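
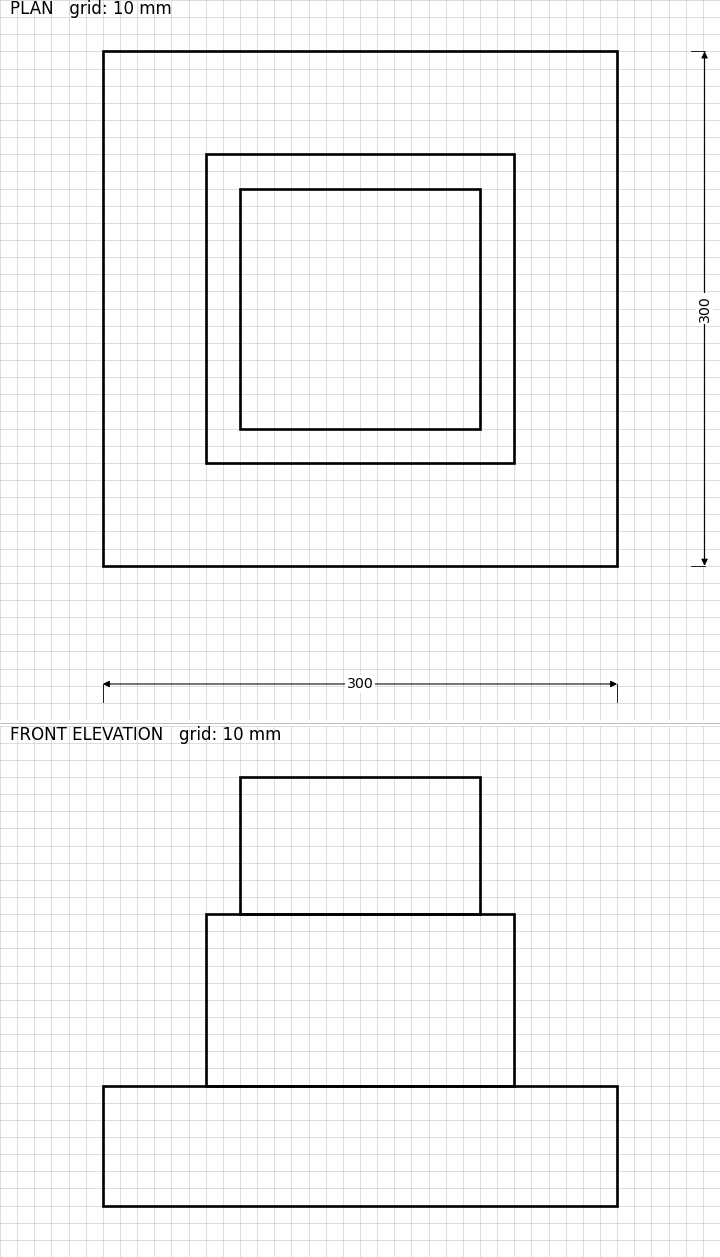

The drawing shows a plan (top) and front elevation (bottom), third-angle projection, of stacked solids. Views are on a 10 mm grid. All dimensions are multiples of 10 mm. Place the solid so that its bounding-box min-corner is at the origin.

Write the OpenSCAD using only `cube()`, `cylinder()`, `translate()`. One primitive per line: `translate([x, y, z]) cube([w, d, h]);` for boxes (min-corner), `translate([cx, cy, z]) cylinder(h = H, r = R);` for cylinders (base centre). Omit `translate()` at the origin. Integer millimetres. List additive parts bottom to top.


cube([300, 300, 70]);
translate([60, 60, 70]) cube([180, 180, 100]);
translate([80, 80, 170]) cube([140, 140, 80]);


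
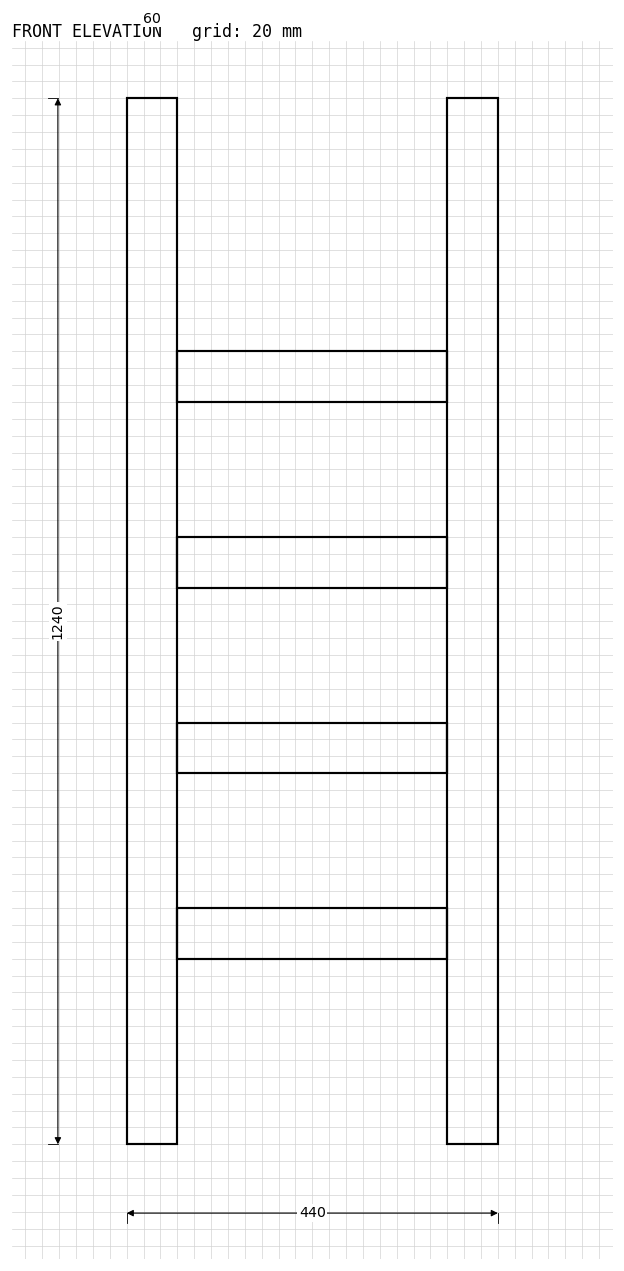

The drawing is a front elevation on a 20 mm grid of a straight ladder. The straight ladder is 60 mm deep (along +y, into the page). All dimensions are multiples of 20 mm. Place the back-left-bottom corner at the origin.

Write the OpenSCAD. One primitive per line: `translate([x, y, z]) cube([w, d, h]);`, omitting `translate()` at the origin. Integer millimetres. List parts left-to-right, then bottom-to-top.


cube([60, 60, 1240]);
translate([60, 0, 220]) cube([320, 60, 60]);
translate([60, 0, 440]) cube([320, 60, 60]);
translate([60, 0, 660]) cube([320, 60, 60]);
translate([60, 0, 880]) cube([320, 60, 60]);
translate([380, 0, 0]) cube([60, 60, 1240]);


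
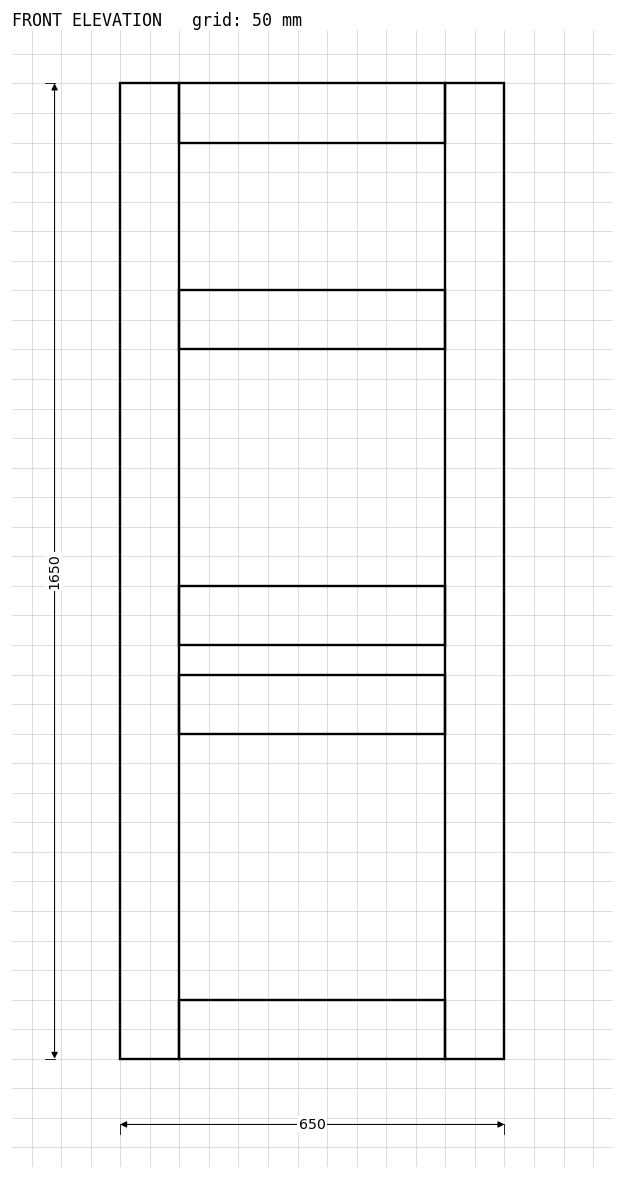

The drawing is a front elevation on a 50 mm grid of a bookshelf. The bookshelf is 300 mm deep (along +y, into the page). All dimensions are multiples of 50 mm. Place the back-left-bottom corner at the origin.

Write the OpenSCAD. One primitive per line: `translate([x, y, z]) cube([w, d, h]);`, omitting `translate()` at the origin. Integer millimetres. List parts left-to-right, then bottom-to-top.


cube([100, 300, 1650]);
translate([100, 0, 0]) cube([450, 300, 100]);
translate([100, 0, 550]) cube([450, 300, 100]);
translate([100, 0, 700]) cube([450, 300, 100]);
translate([100, 0, 1200]) cube([450, 300, 100]);
translate([100, 0, 1550]) cube([450, 300, 100]);
translate([550, 0, 0]) cube([100, 300, 1650]);


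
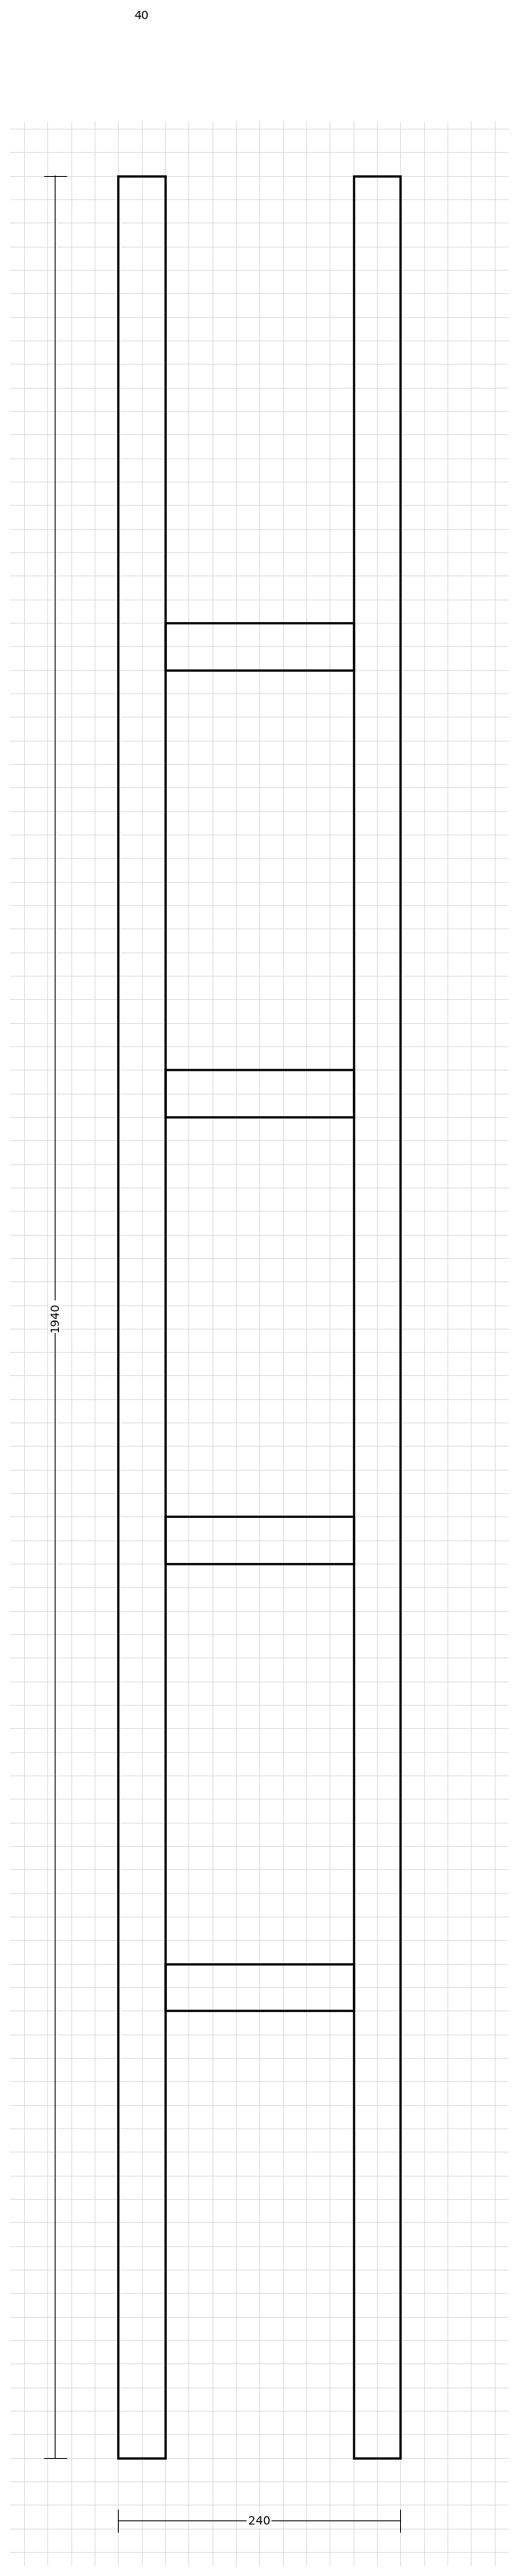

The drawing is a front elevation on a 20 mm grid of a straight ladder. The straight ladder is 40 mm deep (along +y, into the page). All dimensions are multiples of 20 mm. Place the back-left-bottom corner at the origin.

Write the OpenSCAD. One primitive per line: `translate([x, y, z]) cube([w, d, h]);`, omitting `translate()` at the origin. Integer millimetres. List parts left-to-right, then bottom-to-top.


cube([40, 40, 1940]);
translate([40, 0, 380]) cube([160, 40, 40]);
translate([40, 0, 760]) cube([160, 40, 40]);
translate([40, 0, 1140]) cube([160, 40, 40]);
translate([40, 0, 1520]) cube([160, 40, 40]);
translate([200, 0, 0]) cube([40, 40, 1940]);


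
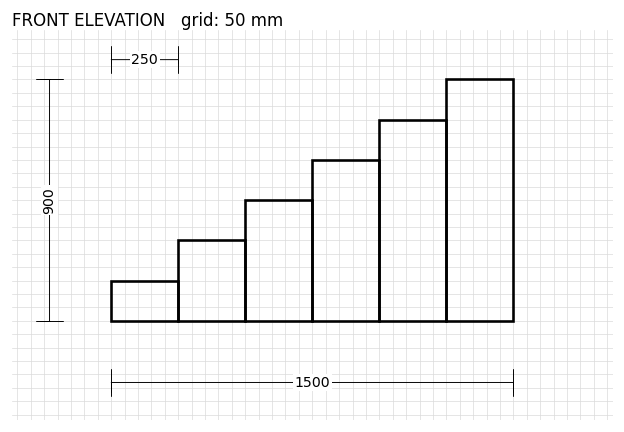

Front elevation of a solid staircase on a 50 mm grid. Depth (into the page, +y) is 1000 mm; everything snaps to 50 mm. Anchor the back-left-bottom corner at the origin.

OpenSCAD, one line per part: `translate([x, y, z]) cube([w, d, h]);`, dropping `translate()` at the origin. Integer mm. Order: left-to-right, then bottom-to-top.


cube([250, 1000, 150]);
translate([250, 0, 0]) cube([250, 1000, 300]);
translate([500, 0, 0]) cube([250, 1000, 450]);
translate([750, 0, 0]) cube([250, 1000, 600]);
translate([1000, 0, 0]) cube([250, 1000, 750]);
translate([1250, 0, 0]) cube([250, 1000, 900]);


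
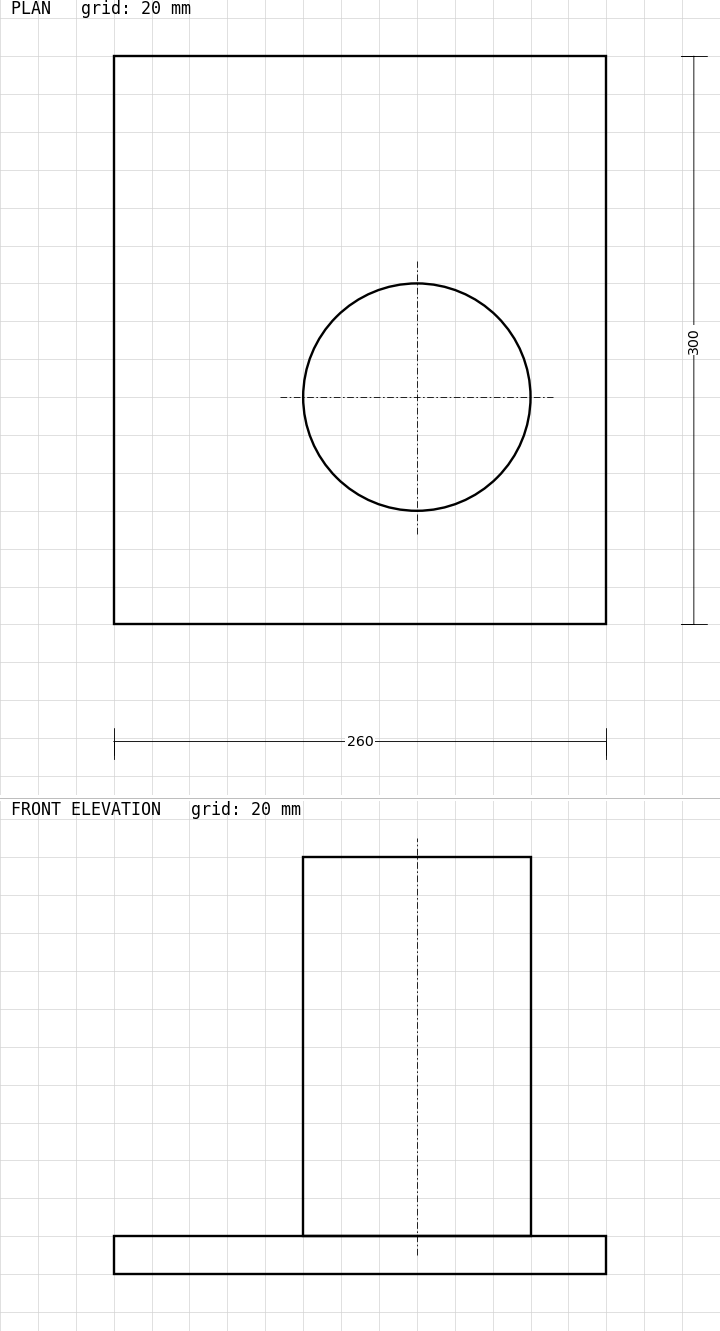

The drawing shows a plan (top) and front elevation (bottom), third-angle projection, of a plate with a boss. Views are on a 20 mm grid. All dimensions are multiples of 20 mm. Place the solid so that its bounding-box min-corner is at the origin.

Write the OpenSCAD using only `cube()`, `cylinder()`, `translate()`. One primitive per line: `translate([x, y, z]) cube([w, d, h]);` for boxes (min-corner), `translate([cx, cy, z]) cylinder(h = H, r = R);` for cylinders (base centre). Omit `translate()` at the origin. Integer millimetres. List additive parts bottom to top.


cube([260, 300, 20]);
translate([160, 120, 20]) cylinder(h = 200, r = 60);


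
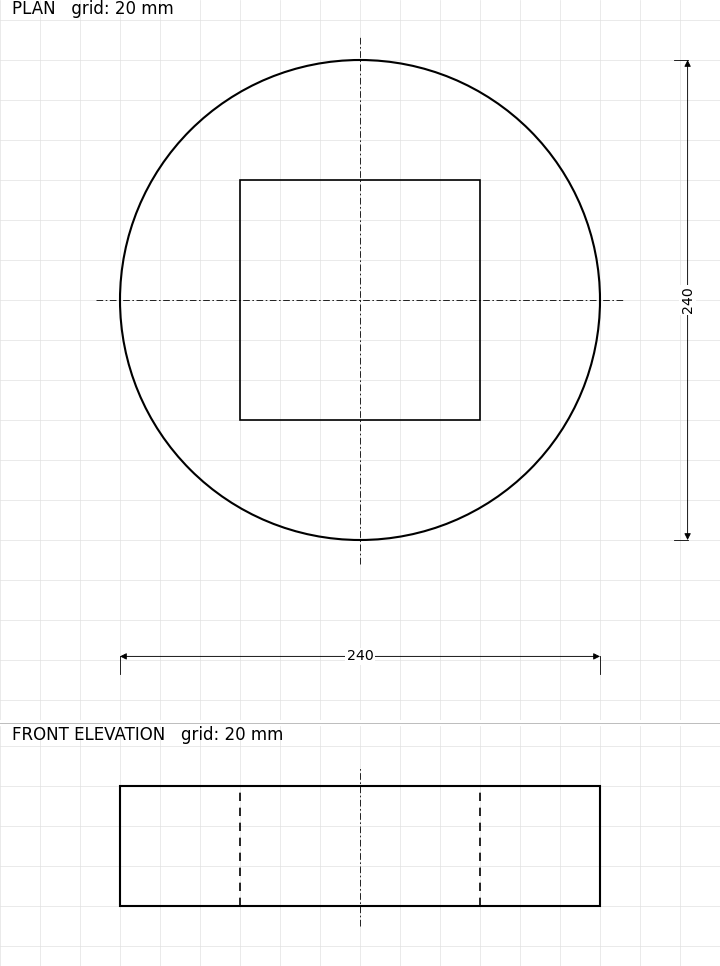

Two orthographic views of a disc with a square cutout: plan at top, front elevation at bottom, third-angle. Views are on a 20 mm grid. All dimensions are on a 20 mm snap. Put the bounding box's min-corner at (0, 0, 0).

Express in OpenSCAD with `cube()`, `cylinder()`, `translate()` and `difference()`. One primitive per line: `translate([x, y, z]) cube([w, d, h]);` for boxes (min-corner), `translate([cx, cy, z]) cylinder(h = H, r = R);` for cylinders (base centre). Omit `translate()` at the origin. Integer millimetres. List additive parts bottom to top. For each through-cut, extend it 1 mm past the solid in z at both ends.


difference() {
  translate([120, 120, 0]) cylinder(h = 60, r = 120);
  translate([60, 60, -1]) cube([120, 120, 62]);
}


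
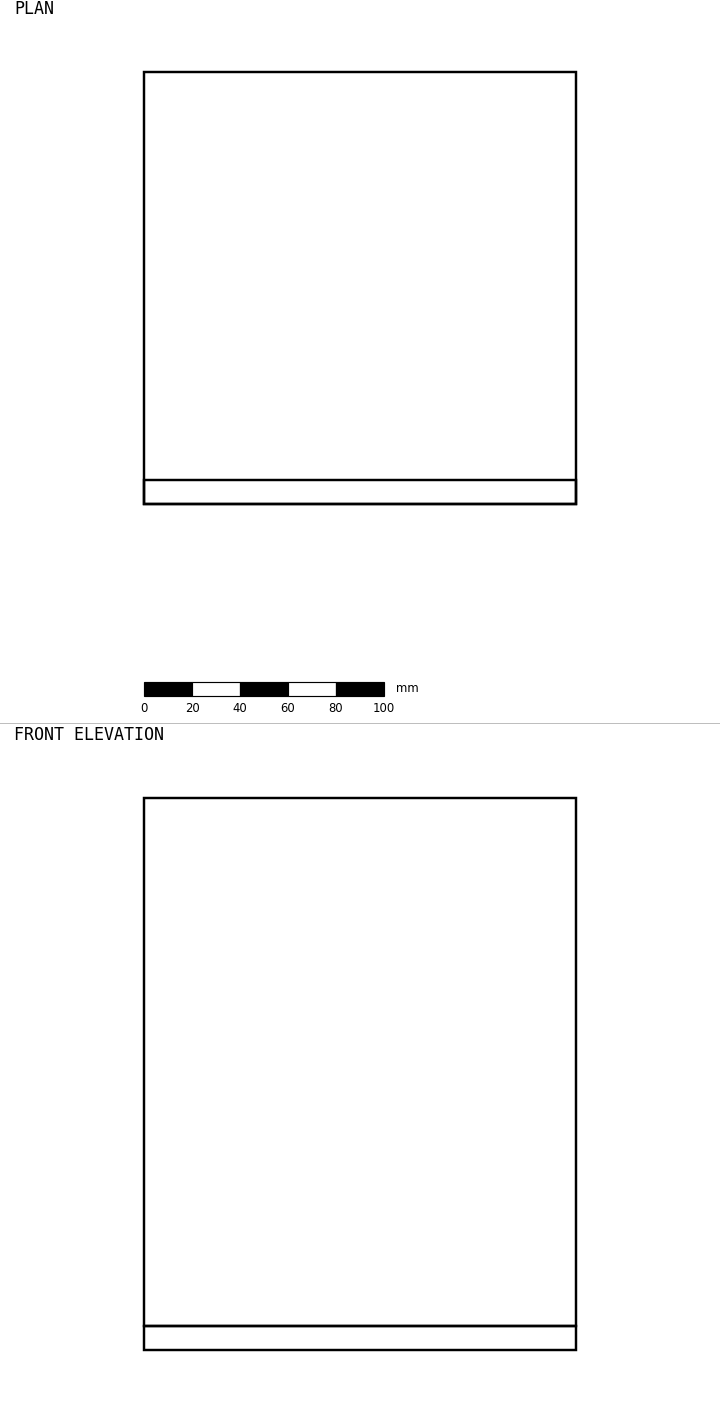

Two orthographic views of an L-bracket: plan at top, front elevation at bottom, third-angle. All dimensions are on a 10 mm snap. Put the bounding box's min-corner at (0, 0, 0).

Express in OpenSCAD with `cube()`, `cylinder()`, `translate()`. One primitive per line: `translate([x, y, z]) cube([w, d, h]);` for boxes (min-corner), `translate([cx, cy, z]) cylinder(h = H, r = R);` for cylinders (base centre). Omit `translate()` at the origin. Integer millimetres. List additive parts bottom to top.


cube([180, 180, 10]);
translate([0, 0, 10]) cube([180, 10, 220]);


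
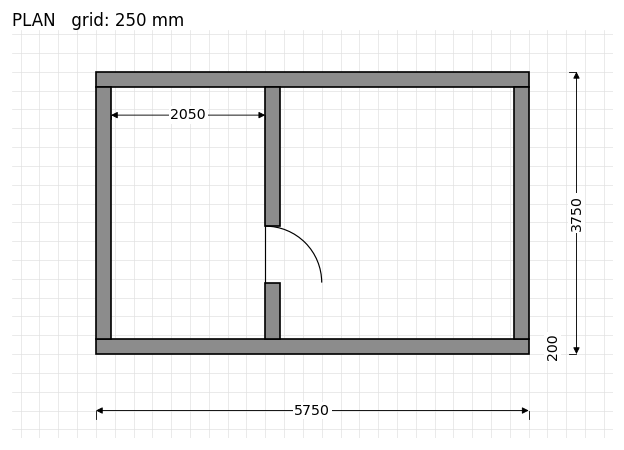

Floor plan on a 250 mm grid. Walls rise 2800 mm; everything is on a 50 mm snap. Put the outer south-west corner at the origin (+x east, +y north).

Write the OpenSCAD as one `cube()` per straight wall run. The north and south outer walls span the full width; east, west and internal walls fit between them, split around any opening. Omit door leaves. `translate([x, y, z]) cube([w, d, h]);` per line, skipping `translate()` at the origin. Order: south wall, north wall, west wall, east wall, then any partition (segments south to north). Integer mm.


cube([5750, 200, 2800]);
translate([0, 3550, 0]) cube([5750, 200, 2800]);
translate([0, 200, 0]) cube([200, 3350, 2800]);
translate([5550, 200, 0]) cube([200, 3350, 2800]);
translate([2250, 200, 0]) cube([200, 750, 2800]);
translate([2250, 1700, 0]) cube([200, 1850, 2800]);


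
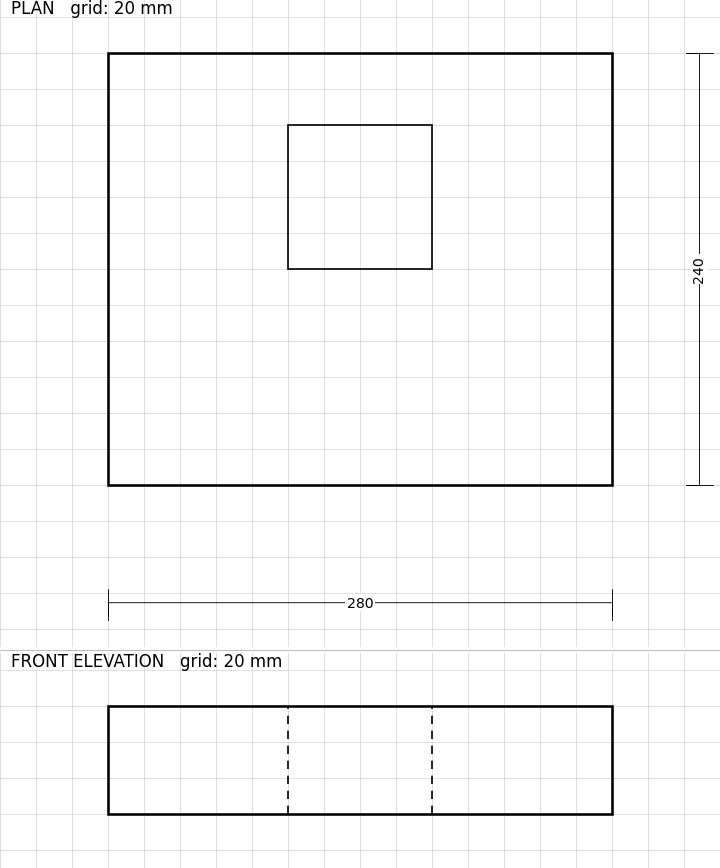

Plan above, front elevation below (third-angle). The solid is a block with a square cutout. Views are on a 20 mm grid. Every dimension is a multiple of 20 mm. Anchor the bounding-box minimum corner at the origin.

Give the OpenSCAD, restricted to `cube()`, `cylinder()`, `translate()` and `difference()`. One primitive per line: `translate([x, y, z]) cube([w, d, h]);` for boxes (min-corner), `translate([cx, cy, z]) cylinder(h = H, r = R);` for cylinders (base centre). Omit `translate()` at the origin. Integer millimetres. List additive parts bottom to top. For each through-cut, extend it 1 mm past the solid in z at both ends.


difference() {
  cube([280, 240, 60]);
  translate([100, 120, -1]) cube([80, 80, 62]);
}


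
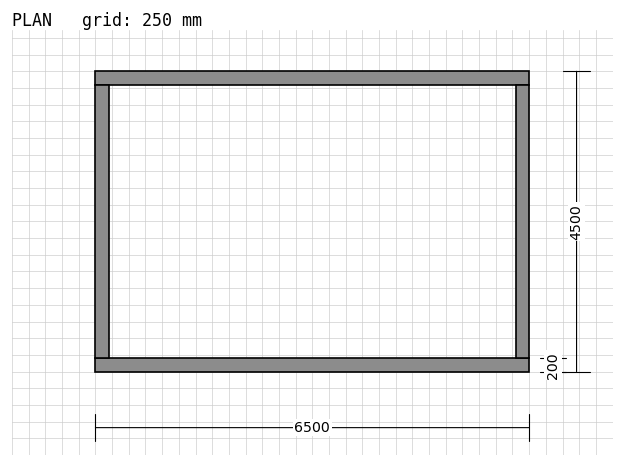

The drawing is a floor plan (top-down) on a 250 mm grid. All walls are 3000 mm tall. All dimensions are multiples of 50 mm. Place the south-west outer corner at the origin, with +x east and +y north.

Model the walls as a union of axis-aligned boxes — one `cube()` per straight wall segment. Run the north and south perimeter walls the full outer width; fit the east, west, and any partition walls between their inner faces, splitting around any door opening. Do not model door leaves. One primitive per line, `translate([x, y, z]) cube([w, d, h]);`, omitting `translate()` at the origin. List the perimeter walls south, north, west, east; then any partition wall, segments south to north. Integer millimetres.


cube([6500, 200, 3000]);
translate([0, 4300, 0]) cube([6500, 200, 3000]);
translate([0, 200, 0]) cube([200, 4100, 3000]);
translate([6300, 200, 0]) cube([200, 4100, 3000]);


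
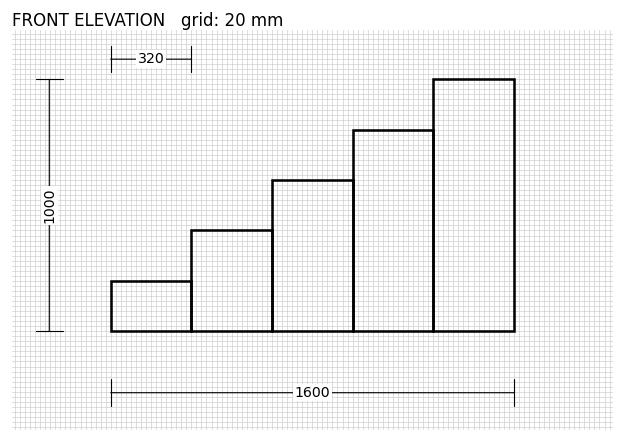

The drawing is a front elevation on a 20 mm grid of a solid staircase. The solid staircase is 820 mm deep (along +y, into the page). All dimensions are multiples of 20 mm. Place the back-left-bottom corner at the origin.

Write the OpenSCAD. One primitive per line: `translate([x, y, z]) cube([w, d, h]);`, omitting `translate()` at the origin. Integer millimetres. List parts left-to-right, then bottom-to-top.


cube([320, 820, 200]);
translate([320, 0, 0]) cube([320, 820, 400]);
translate([640, 0, 0]) cube([320, 820, 600]);
translate([960, 0, 0]) cube([320, 820, 800]);
translate([1280, 0, 0]) cube([320, 820, 1000]);


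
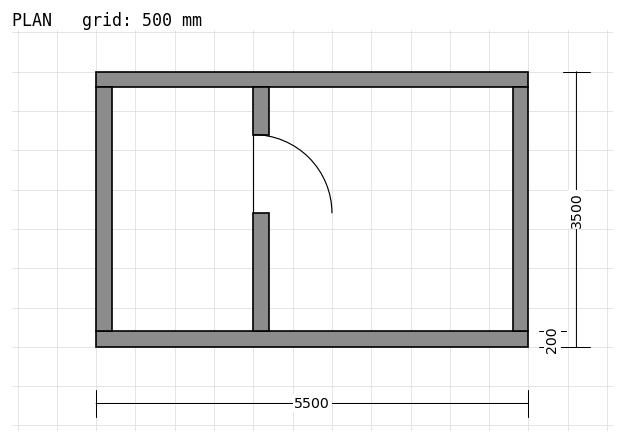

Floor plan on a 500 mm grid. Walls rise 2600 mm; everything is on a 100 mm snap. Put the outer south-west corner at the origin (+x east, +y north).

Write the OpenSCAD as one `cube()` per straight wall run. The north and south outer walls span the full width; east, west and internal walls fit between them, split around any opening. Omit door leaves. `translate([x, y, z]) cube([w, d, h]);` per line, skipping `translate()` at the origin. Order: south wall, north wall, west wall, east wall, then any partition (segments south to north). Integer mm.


cube([5500, 200, 2600]);
translate([0, 3300, 0]) cube([5500, 200, 2600]);
translate([0, 200, 0]) cube([200, 3100, 2600]);
translate([5300, 200, 0]) cube([200, 3100, 2600]);
translate([2000, 200, 0]) cube([200, 1500, 2600]);
translate([2000, 2700, 0]) cube([200, 600, 2600]);


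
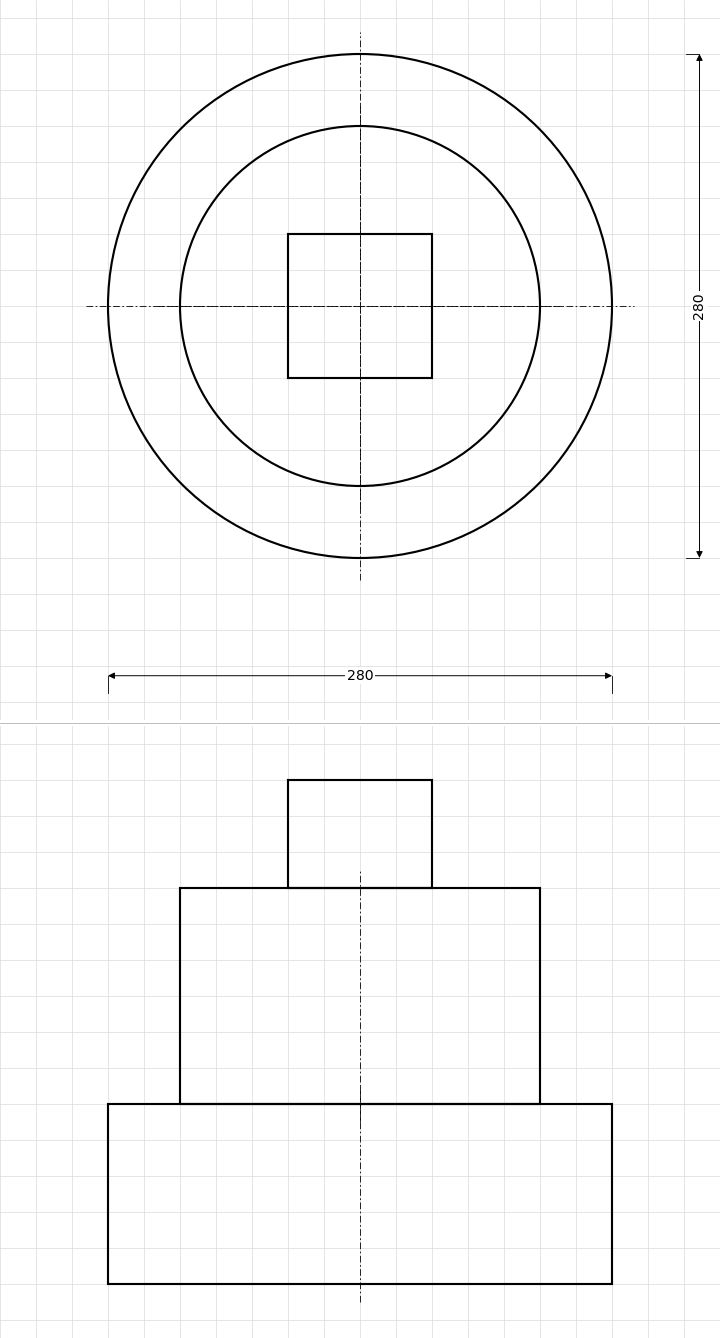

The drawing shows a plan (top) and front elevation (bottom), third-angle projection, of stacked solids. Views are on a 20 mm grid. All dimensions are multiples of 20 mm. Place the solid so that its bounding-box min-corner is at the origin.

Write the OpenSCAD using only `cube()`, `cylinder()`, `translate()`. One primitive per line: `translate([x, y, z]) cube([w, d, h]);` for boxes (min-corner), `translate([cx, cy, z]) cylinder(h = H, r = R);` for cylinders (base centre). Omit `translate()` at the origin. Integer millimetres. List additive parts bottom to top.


translate([140, 140, 0]) cylinder(h = 100, r = 140);
translate([140, 140, 100]) cylinder(h = 120, r = 100);
translate([100, 100, 220]) cube([80, 80, 60]);


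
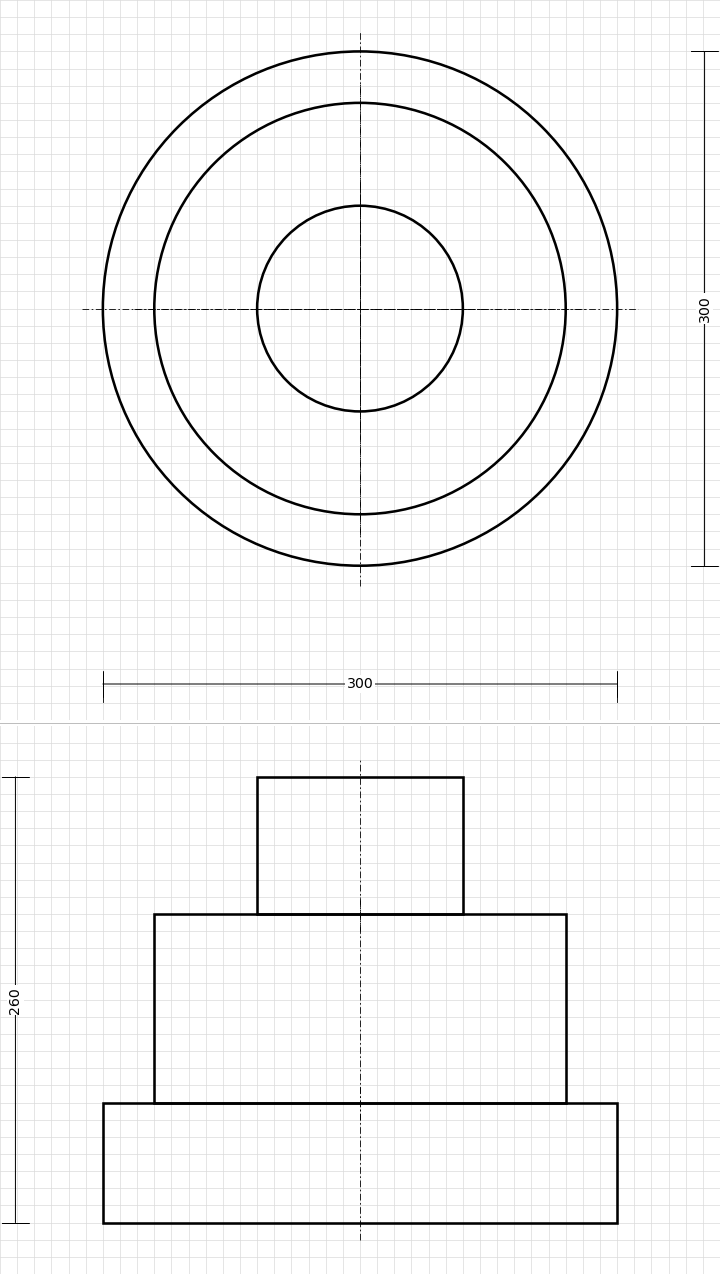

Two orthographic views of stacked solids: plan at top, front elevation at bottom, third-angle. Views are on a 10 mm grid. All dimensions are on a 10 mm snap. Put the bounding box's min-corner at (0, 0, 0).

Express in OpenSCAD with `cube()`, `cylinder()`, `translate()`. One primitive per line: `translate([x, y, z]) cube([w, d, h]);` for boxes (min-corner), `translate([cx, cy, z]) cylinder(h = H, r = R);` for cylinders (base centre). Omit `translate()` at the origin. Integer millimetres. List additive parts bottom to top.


translate([150, 150, 0]) cylinder(h = 70, r = 150);
translate([150, 150, 70]) cylinder(h = 110, r = 120);
translate([150, 150, 180]) cylinder(h = 80, r = 60);


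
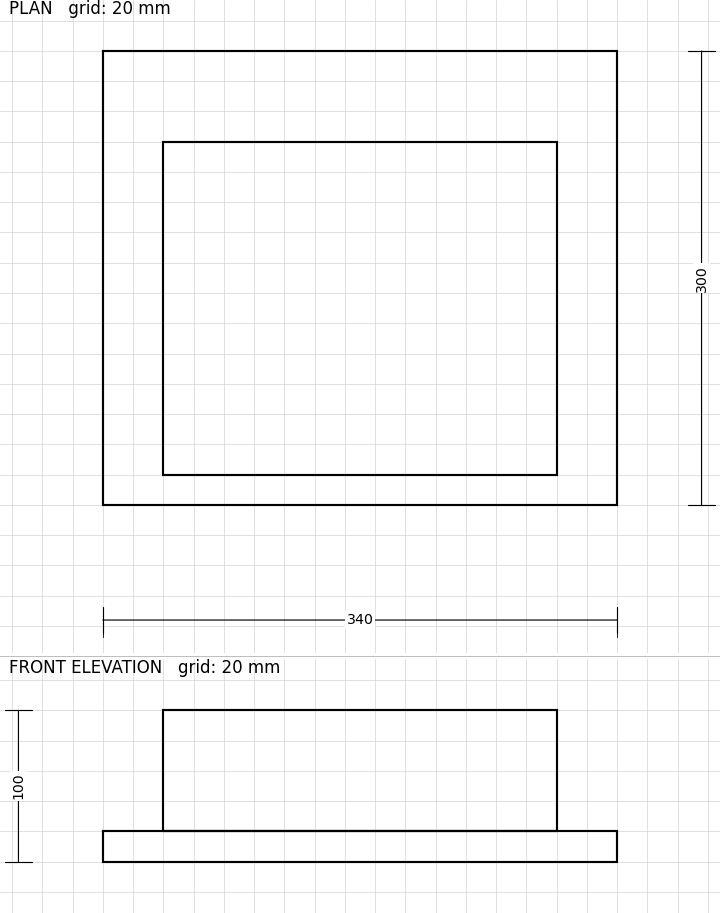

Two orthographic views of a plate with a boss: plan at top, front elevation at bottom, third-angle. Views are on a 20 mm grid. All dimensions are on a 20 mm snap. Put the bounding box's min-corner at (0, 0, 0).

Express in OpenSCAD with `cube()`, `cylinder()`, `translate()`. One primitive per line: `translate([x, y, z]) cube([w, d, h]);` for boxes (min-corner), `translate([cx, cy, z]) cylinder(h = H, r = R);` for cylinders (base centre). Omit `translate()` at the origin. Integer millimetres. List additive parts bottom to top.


cube([340, 300, 20]);
translate([40, 20, 20]) cube([260, 220, 80]);


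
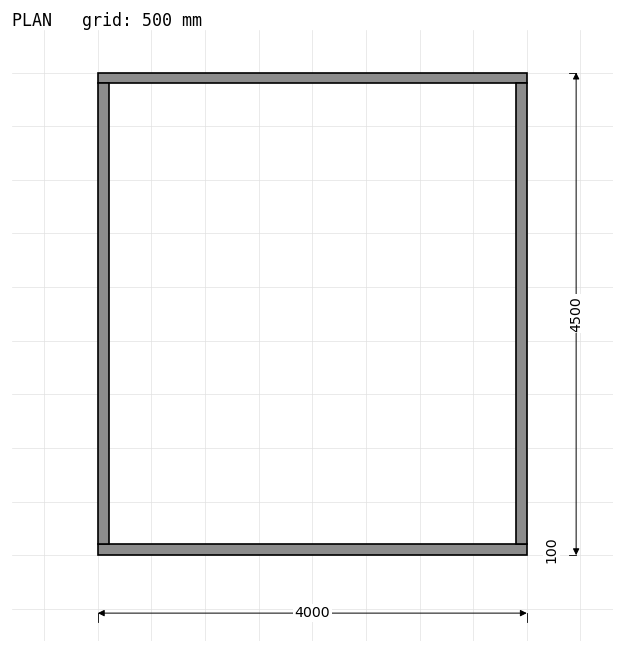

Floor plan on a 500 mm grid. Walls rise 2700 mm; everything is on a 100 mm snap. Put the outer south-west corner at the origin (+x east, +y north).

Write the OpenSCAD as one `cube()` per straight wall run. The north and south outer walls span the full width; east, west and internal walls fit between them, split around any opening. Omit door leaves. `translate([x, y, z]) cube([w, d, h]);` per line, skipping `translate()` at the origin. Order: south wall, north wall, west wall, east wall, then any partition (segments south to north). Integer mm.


cube([4000, 100, 2700]);
translate([0, 4400, 0]) cube([4000, 100, 2700]);
translate([0, 100, 0]) cube([100, 4300, 2700]);
translate([3900, 100, 0]) cube([100, 4300, 2700]);


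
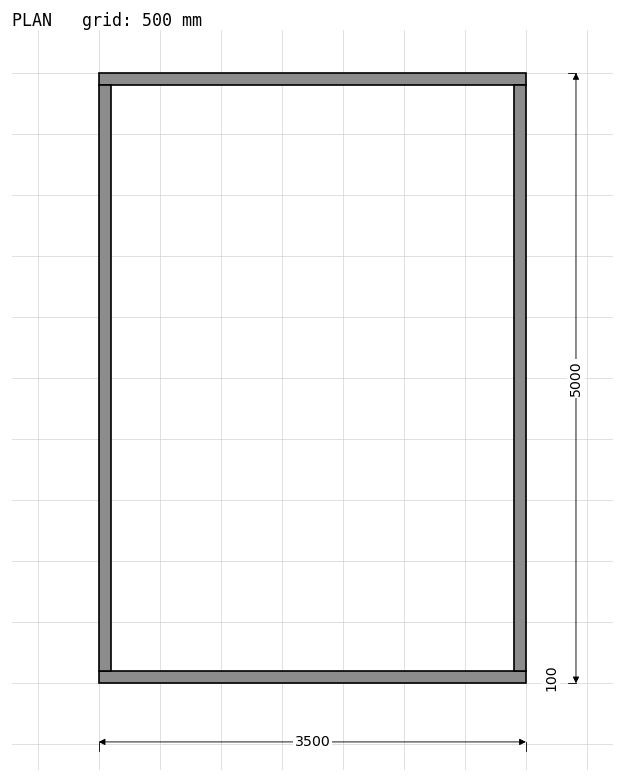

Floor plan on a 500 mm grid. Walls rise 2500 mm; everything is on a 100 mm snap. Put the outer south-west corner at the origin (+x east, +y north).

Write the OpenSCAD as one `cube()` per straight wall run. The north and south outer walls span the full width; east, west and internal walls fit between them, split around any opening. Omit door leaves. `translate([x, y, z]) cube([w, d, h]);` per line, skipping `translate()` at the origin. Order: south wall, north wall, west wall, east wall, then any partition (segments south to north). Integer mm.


cube([3500, 100, 2500]);
translate([0, 4900, 0]) cube([3500, 100, 2500]);
translate([0, 100, 0]) cube([100, 4800, 2500]);
translate([3400, 100, 0]) cube([100, 4800, 2500]);


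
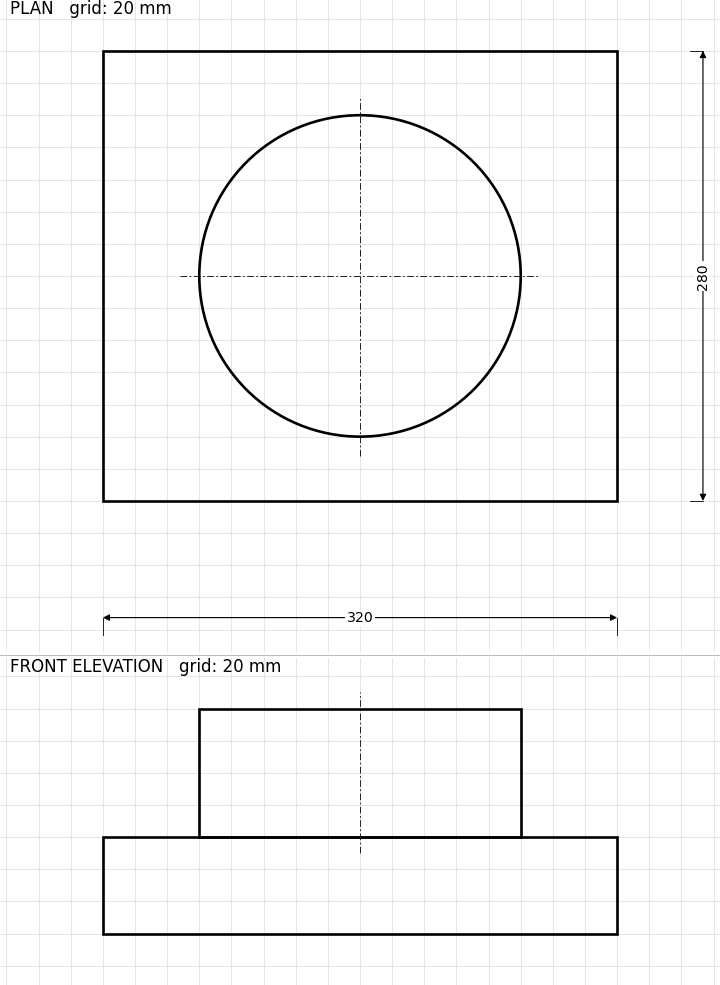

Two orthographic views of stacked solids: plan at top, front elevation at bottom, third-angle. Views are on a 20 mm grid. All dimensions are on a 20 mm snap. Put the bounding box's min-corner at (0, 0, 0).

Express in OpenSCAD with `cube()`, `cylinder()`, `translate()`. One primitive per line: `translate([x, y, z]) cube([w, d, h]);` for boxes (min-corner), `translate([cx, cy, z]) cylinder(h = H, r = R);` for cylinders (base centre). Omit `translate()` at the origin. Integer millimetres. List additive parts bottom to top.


cube([320, 280, 60]);
translate([160, 140, 60]) cylinder(h = 80, r = 100);


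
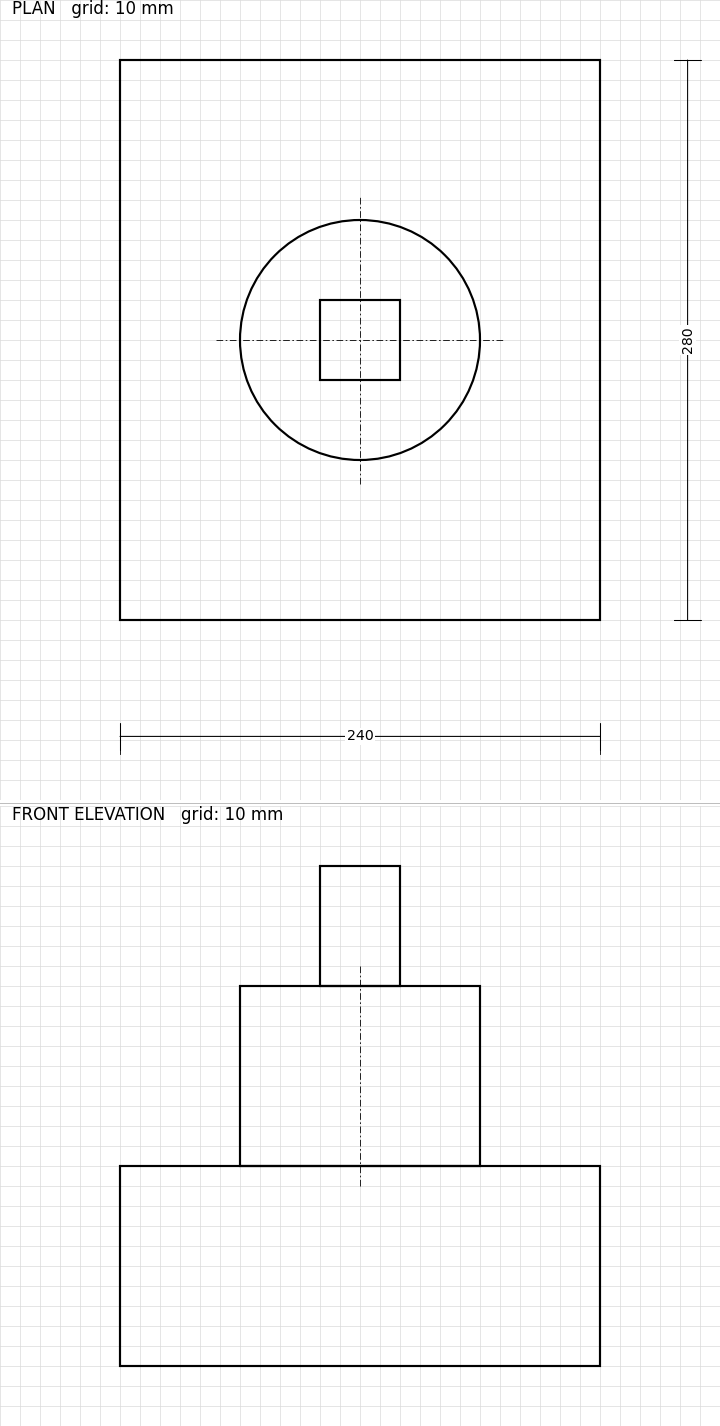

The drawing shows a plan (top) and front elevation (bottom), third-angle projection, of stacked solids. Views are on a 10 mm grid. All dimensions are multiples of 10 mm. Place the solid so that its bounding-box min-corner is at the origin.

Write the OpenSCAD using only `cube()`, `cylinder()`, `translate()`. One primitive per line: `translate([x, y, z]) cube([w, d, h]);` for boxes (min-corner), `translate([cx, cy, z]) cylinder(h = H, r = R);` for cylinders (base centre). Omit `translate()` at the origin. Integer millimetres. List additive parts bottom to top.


cube([240, 280, 100]);
translate([120, 140, 100]) cylinder(h = 90, r = 60);
translate([100, 120, 190]) cube([40, 40, 60]);


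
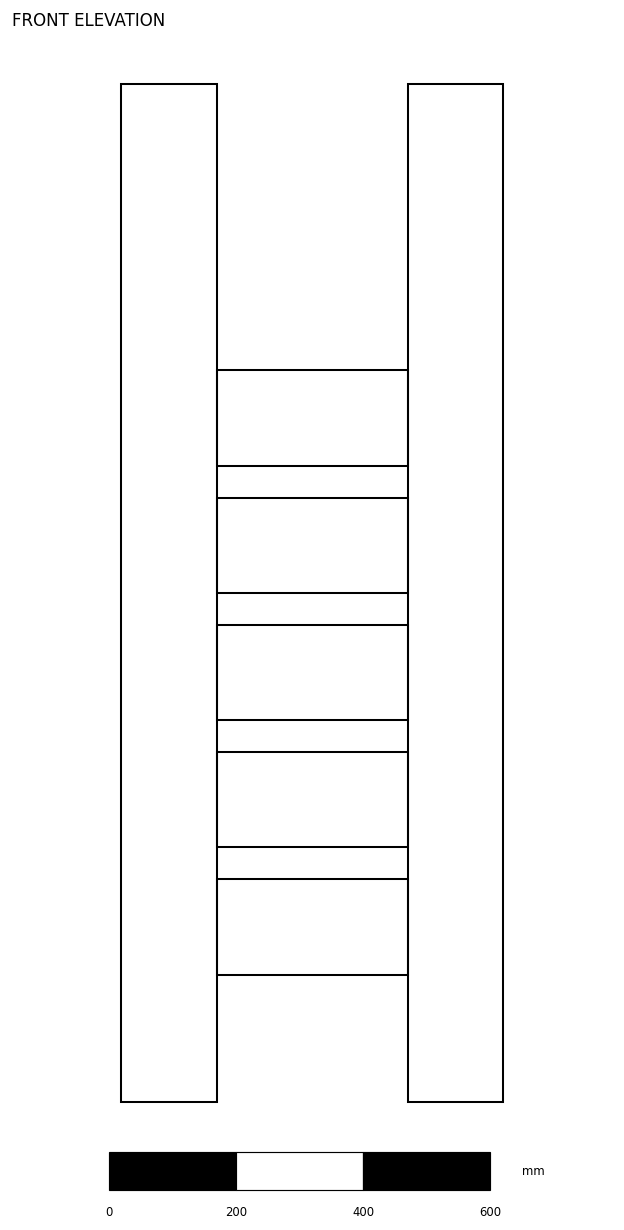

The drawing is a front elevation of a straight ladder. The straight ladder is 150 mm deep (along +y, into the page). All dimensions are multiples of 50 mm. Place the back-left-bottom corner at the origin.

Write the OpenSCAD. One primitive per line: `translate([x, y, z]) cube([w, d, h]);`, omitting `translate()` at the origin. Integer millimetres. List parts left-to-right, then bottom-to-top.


cube([150, 150, 1600]);
translate([150, 0, 200]) cube([300, 150, 150]);
translate([150, 0, 400]) cube([300, 150, 150]);
translate([150, 0, 600]) cube([300, 150, 150]);
translate([150, 0, 800]) cube([300, 150, 150]);
translate([150, 0, 1000]) cube([300, 150, 150]);
translate([450, 0, 0]) cube([150, 150, 1600]);


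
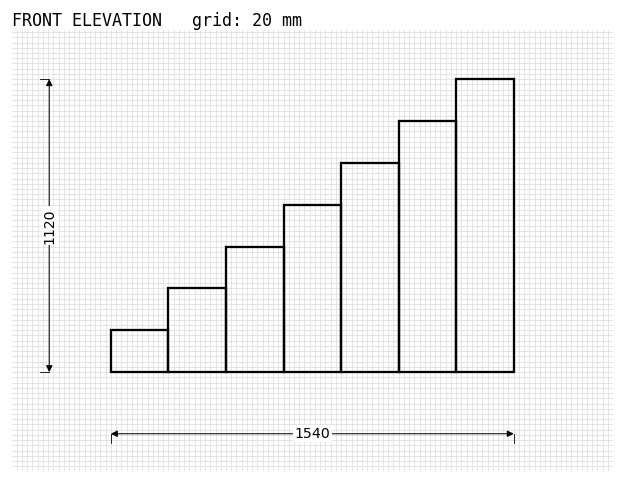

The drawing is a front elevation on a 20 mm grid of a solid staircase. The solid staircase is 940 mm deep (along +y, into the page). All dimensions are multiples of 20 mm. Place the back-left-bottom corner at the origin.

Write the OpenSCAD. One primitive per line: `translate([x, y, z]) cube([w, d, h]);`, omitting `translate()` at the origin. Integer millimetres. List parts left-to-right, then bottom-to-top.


cube([220, 940, 160]);
translate([220, 0, 0]) cube([220, 940, 320]);
translate([440, 0, 0]) cube([220, 940, 480]);
translate([660, 0, 0]) cube([220, 940, 640]);
translate([880, 0, 0]) cube([220, 940, 800]);
translate([1100, 0, 0]) cube([220, 940, 960]);
translate([1320, 0, 0]) cube([220, 940, 1120]);


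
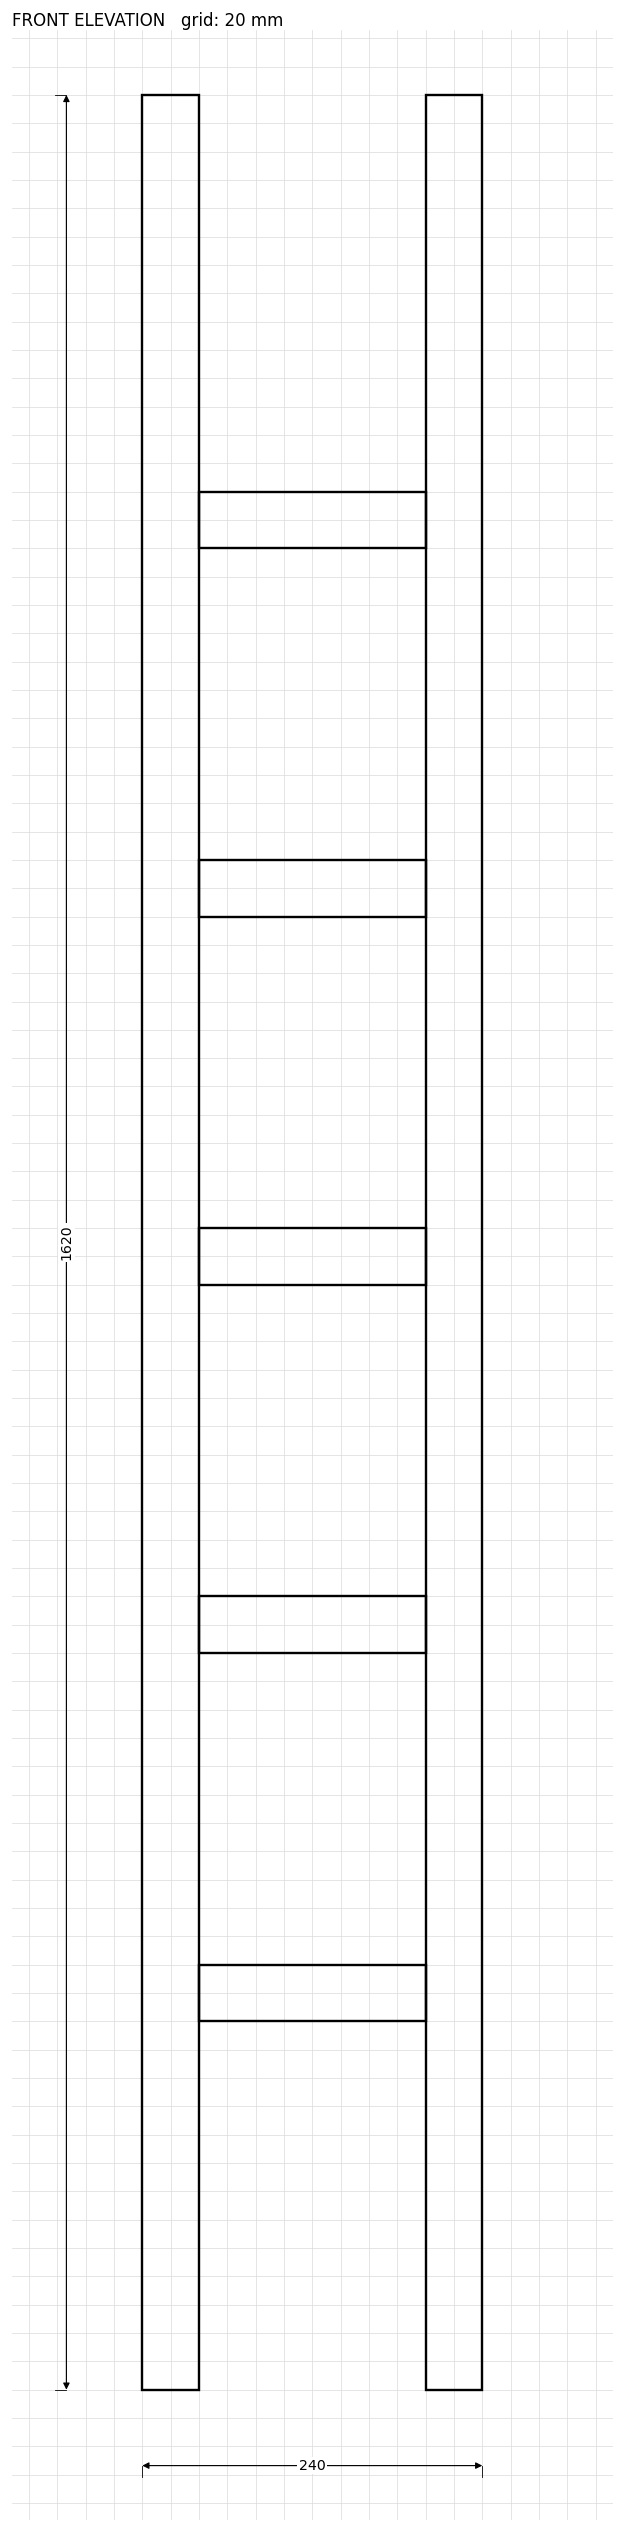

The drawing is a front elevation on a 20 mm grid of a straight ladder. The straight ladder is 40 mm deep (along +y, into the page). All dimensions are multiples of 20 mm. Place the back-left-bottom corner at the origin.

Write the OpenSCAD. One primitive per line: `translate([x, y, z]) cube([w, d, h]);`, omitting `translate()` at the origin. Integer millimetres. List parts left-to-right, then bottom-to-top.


cube([40, 40, 1620]);
translate([40, 0, 260]) cube([160, 40, 40]);
translate([40, 0, 520]) cube([160, 40, 40]);
translate([40, 0, 780]) cube([160, 40, 40]);
translate([40, 0, 1040]) cube([160, 40, 40]);
translate([40, 0, 1300]) cube([160, 40, 40]);
translate([200, 0, 0]) cube([40, 40, 1620]);


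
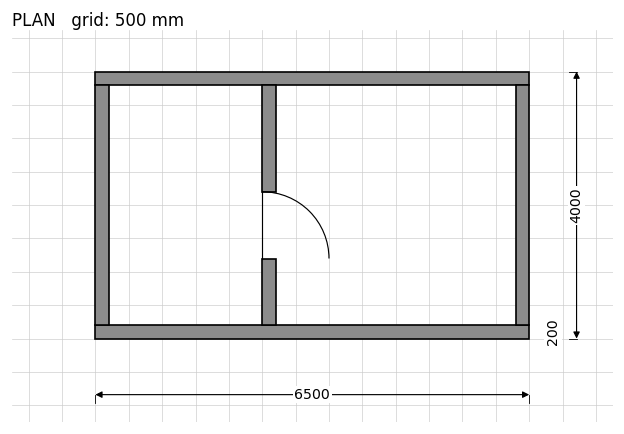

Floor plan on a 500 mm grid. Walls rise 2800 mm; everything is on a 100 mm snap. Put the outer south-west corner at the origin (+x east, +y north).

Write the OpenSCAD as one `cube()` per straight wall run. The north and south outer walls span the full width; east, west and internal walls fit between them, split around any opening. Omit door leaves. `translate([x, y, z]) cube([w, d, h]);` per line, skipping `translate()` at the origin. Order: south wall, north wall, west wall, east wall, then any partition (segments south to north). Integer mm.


cube([6500, 200, 2800]);
translate([0, 3800, 0]) cube([6500, 200, 2800]);
translate([0, 200, 0]) cube([200, 3600, 2800]);
translate([6300, 200, 0]) cube([200, 3600, 2800]);
translate([2500, 200, 0]) cube([200, 1000, 2800]);
translate([2500, 2200, 0]) cube([200, 1600, 2800]);


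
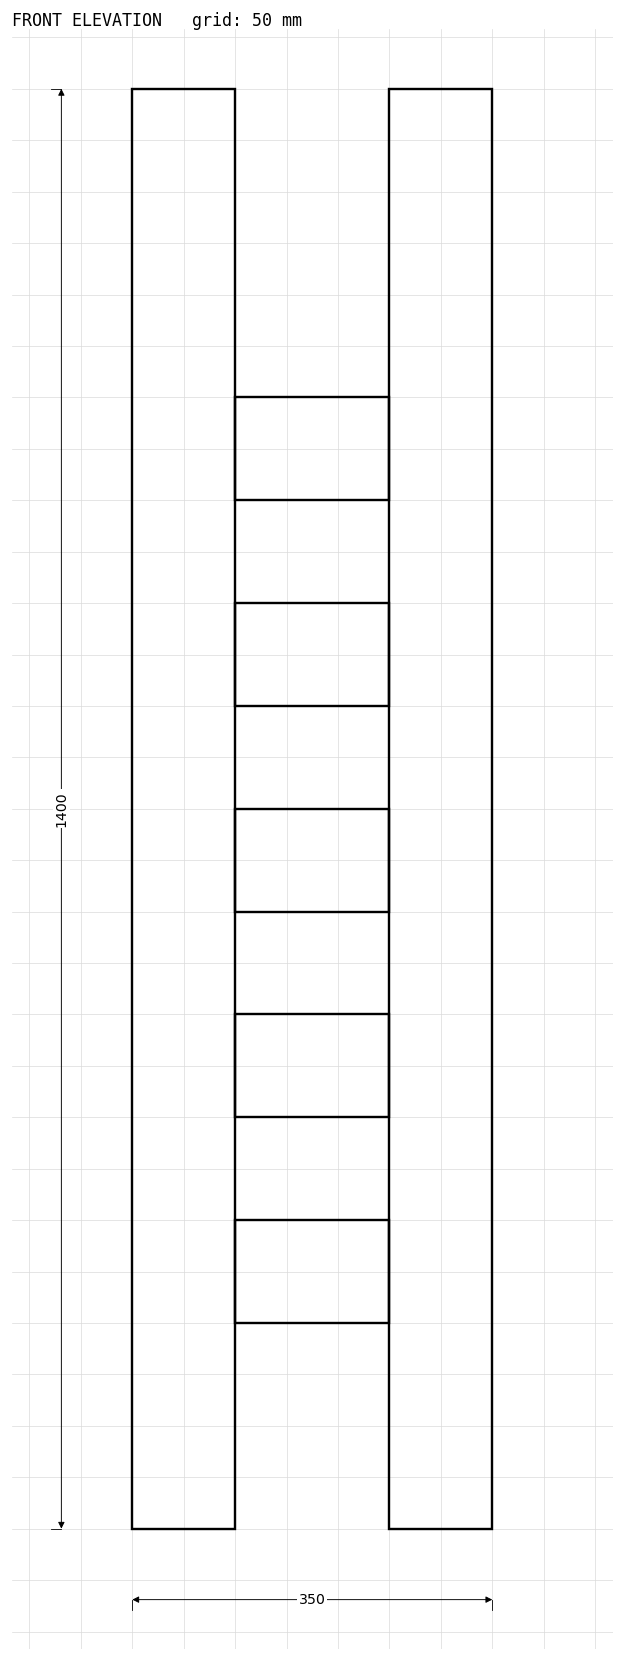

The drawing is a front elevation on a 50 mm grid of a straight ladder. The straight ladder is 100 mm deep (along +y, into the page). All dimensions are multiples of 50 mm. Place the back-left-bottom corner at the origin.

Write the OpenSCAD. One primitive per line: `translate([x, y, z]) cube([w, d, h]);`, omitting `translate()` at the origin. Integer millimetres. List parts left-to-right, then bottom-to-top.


cube([100, 100, 1400]);
translate([100, 0, 200]) cube([150, 100, 100]);
translate([100, 0, 400]) cube([150, 100, 100]);
translate([100, 0, 600]) cube([150, 100, 100]);
translate([100, 0, 800]) cube([150, 100, 100]);
translate([100, 0, 1000]) cube([150, 100, 100]);
translate([250, 0, 0]) cube([100, 100, 1400]);


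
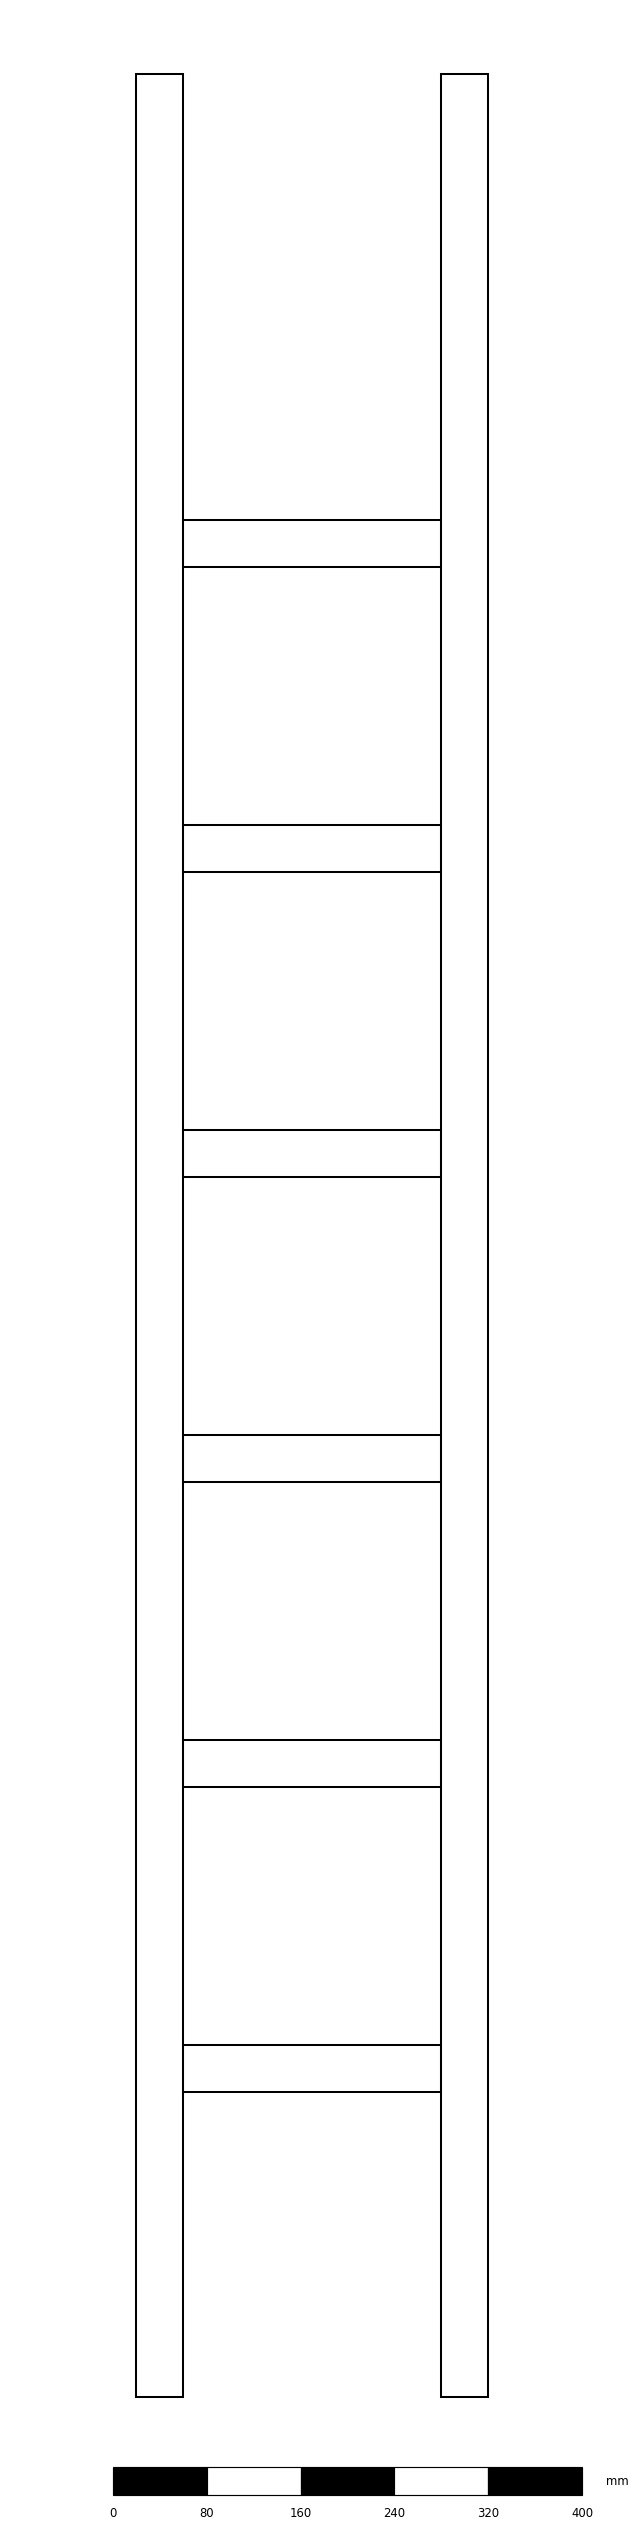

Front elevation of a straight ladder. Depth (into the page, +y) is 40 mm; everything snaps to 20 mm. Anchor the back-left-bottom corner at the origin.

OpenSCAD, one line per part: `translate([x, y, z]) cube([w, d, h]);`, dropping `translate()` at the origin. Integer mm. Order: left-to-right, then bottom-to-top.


cube([40, 40, 1980]);
translate([40, 0, 260]) cube([220, 40, 40]);
translate([40, 0, 520]) cube([220, 40, 40]);
translate([40, 0, 780]) cube([220, 40, 40]);
translate([40, 0, 1040]) cube([220, 40, 40]);
translate([40, 0, 1300]) cube([220, 40, 40]);
translate([40, 0, 1560]) cube([220, 40, 40]);
translate([260, 0, 0]) cube([40, 40, 1980]);


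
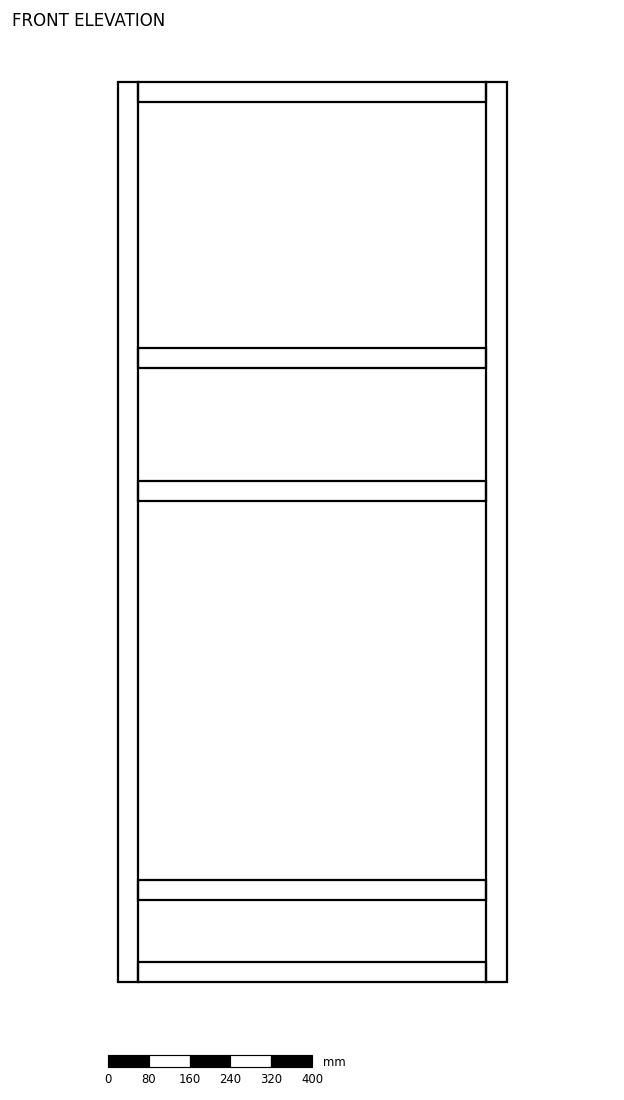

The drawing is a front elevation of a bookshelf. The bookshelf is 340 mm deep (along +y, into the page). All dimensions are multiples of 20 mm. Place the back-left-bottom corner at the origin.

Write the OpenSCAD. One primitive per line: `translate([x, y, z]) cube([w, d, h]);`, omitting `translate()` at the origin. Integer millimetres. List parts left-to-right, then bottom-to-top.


cube([40, 340, 1760]);
translate([40, 0, 0]) cube([680, 340, 40]);
translate([40, 0, 160]) cube([680, 340, 40]);
translate([40, 0, 940]) cube([680, 340, 40]);
translate([40, 0, 1200]) cube([680, 340, 40]);
translate([40, 0, 1720]) cube([680, 340, 40]);
translate([720, 0, 0]) cube([40, 340, 1760]);


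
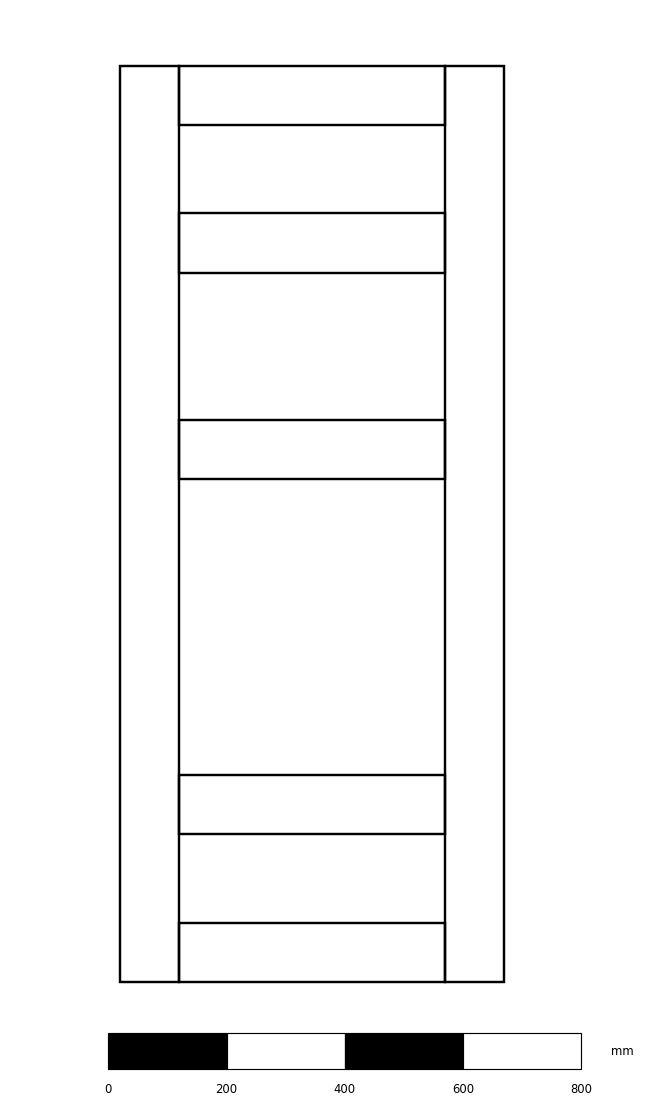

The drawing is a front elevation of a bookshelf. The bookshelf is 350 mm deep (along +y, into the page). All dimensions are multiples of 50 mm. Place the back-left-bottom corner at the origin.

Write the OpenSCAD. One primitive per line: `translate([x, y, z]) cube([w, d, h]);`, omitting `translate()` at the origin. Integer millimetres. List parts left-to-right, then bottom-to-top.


cube([100, 350, 1550]);
translate([100, 0, 0]) cube([450, 350, 100]);
translate([100, 0, 250]) cube([450, 350, 100]);
translate([100, 0, 850]) cube([450, 350, 100]);
translate([100, 0, 1200]) cube([450, 350, 100]);
translate([100, 0, 1450]) cube([450, 350, 100]);
translate([550, 0, 0]) cube([100, 350, 1550]);


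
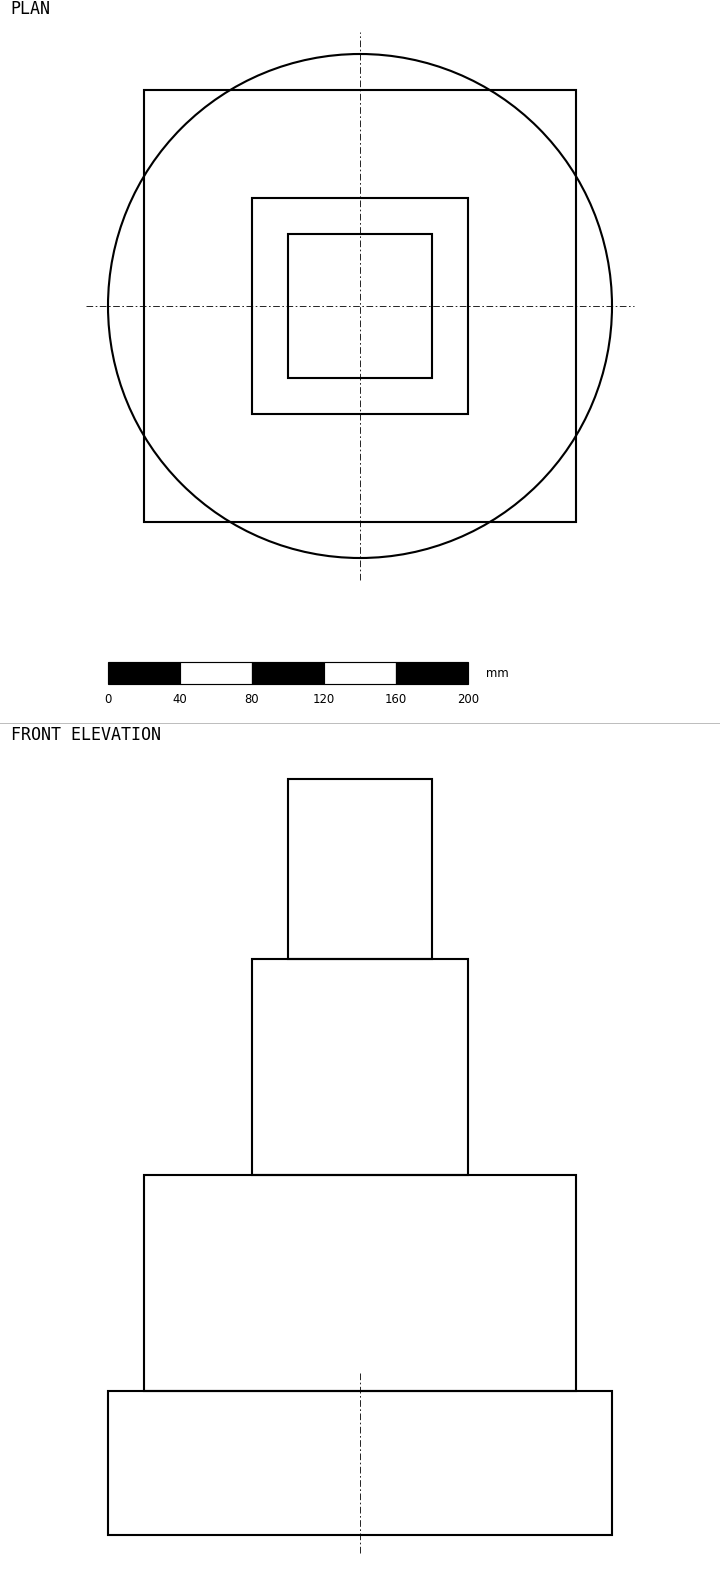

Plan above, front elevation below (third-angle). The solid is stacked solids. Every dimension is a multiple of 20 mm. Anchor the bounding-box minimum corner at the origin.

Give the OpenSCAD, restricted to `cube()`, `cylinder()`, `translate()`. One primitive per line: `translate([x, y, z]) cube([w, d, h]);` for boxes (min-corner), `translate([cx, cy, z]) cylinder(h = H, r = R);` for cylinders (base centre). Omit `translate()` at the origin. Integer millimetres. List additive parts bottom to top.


translate([140, 140, 0]) cylinder(h = 80, r = 140);
translate([20, 20, 80]) cube([240, 240, 120]);
translate([80, 80, 200]) cube([120, 120, 120]);
translate([100, 100, 320]) cube([80, 80, 100]);


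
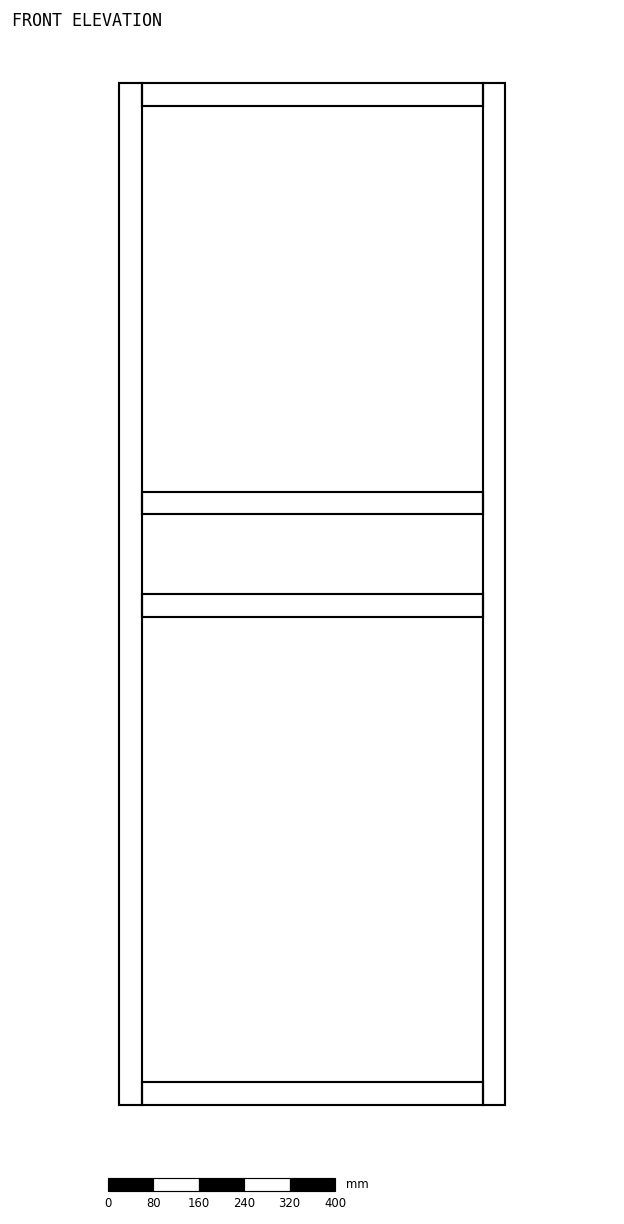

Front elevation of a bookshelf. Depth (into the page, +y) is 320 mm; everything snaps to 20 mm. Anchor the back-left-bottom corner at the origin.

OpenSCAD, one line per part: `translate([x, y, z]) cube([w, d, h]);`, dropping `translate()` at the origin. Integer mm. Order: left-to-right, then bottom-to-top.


cube([40, 320, 1800]);
translate([40, 0, 0]) cube([600, 320, 40]);
translate([40, 0, 860]) cube([600, 320, 40]);
translate([40, 0, 1040]) cube([600, 320, 40]);
translate([40, 0, 1760]) cube([600, 320, 40]);
translate([640, 0, 0]) cube([40, 320, 1800]);


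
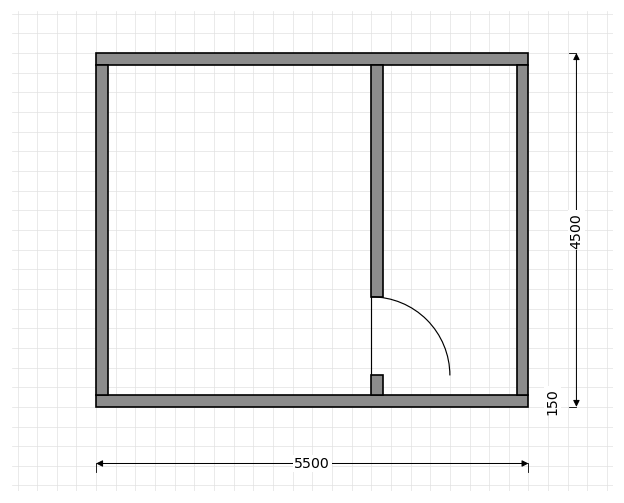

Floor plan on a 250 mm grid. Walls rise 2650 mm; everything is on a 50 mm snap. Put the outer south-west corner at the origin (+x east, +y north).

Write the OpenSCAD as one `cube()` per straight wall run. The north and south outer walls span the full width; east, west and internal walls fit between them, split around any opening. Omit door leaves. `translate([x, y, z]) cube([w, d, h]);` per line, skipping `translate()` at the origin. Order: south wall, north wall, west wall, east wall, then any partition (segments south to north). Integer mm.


cube([5500, 150, 2650]);
translate([0, 4350, 0]) cube([5500, 150, 2650]);
translate([0, 150, 0]) cube([150, 4200, 2650]);
translate([5350, 150, 0]) cube([150, 4200, 2650]);
translate([3500, 150, 0]) cube([150, 250, 2650]);
translate([3500, 1400, 0]) cube([150, 2950, 2650]);
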